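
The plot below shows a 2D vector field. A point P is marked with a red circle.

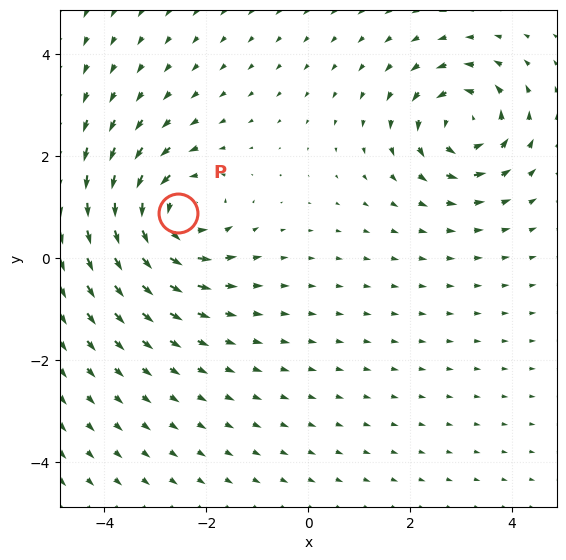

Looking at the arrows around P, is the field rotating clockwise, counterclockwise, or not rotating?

counterclockwise

Near P at (-2.6, 0.9) the arrows circulate counterclockwise. The curl (z-component) there is about +5; positive curl means counterclockwise rotation.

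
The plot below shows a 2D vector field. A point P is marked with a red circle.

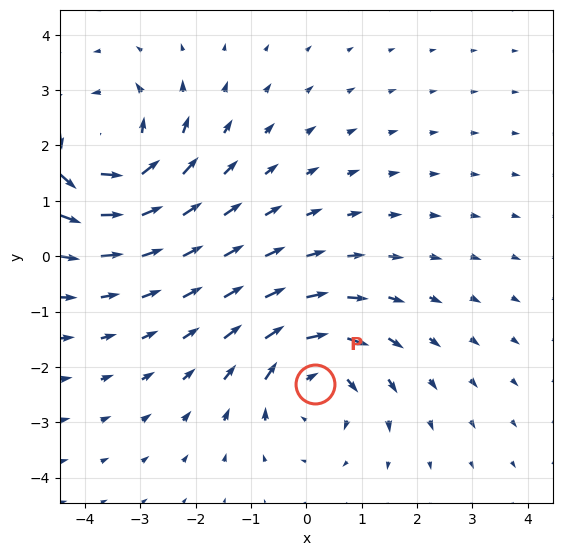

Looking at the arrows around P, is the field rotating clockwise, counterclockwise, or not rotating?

clockwise

Near P at (0.2, -2.3) the arrows circulate clockwise. The curl (z-component) there is about -4; negative curl means clockwise rotation.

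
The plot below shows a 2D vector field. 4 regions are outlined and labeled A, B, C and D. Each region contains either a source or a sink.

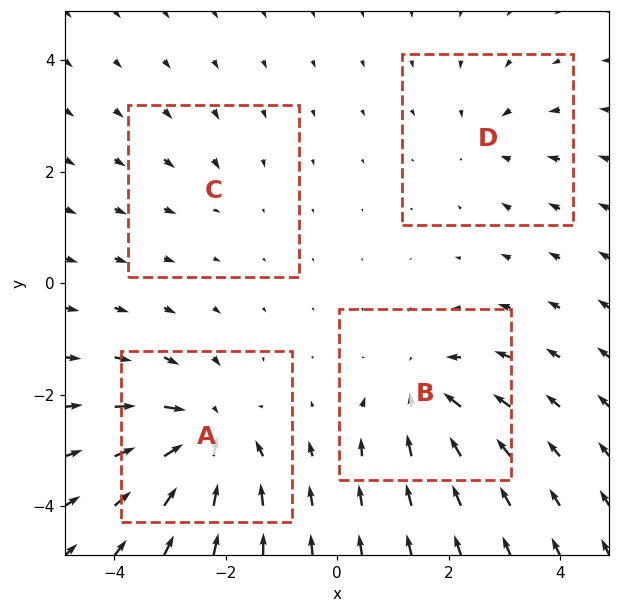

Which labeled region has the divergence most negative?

Divergence at each region's feature centre — A: about -7, B: about -5, C: about -2, D: about -3. Region A is most negative.

A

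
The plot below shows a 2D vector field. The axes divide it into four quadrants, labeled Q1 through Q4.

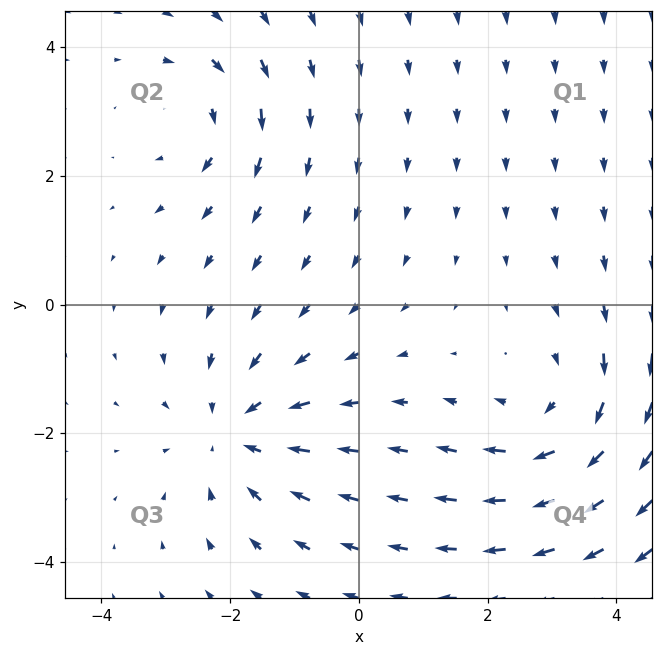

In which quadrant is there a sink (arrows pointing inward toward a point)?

Q3

The sink sits at approximately (-1.9, -2.0), which lies in quadrant Q3. The divergence there is about -4, negative as expected for a sink.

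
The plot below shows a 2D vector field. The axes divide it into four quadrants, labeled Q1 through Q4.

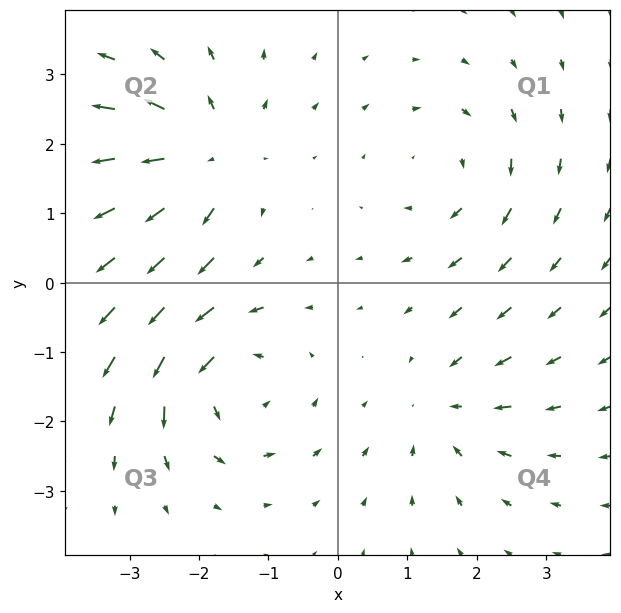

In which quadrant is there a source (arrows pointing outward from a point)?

The source sits at approximately (-1.9, 1.8), which lies in quadrant Q2. The divergence there is about +5, positive as expected for a source.

Q2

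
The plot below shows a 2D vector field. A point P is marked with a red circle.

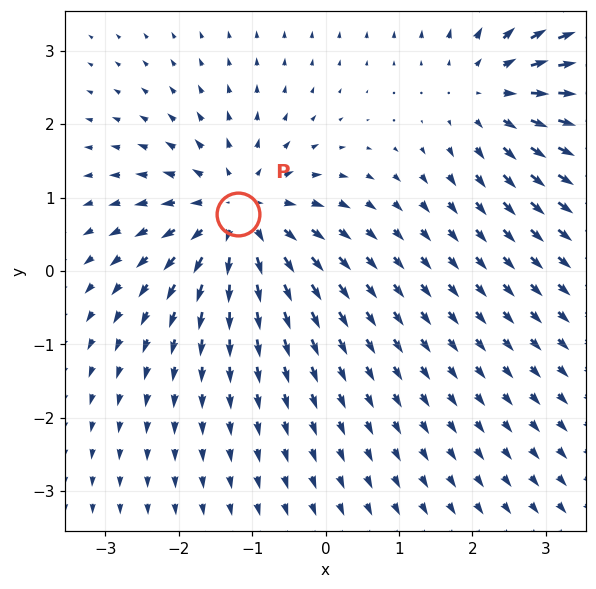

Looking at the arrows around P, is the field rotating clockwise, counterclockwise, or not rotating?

not rotating

Near P at (-1.2, 0.8) the arrows show no circulation. The curl there is ≈0.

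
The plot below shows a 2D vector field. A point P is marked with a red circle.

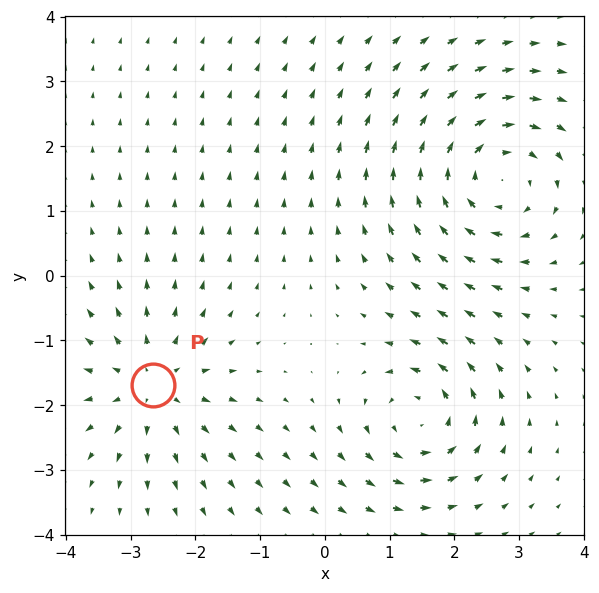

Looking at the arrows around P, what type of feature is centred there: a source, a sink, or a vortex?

source

At P (-2.7, -1.7) the arrows spread outward. Divergence about +4, curl ≈0 — positive divergence with near-zero curl is a source.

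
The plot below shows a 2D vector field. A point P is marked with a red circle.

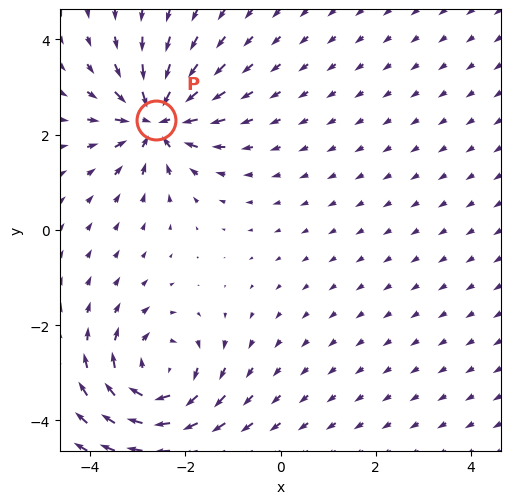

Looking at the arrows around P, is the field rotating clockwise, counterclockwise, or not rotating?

Near P at (-2.6, 2.3) the arrows show no circulation. The curl there is ≈0.

not rotating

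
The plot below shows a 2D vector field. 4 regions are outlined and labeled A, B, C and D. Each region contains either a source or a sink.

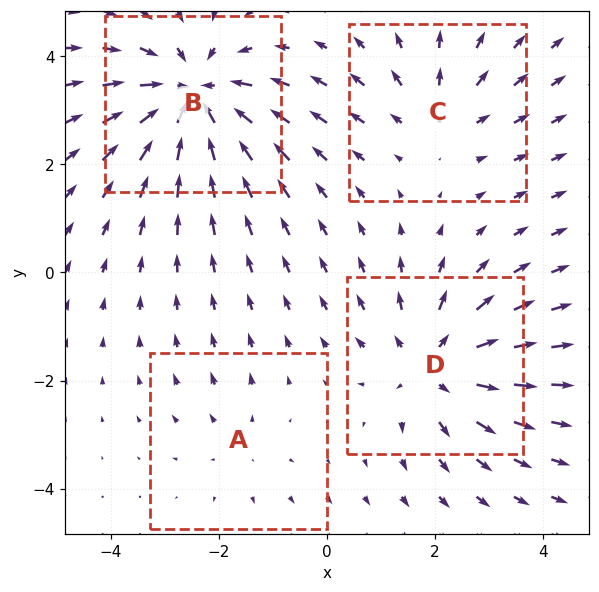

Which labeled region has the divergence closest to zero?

A

Divergence at each region's feature centre — A: about +2, B: about -6, C: about +3, D: about +4. Region A is closest to zero.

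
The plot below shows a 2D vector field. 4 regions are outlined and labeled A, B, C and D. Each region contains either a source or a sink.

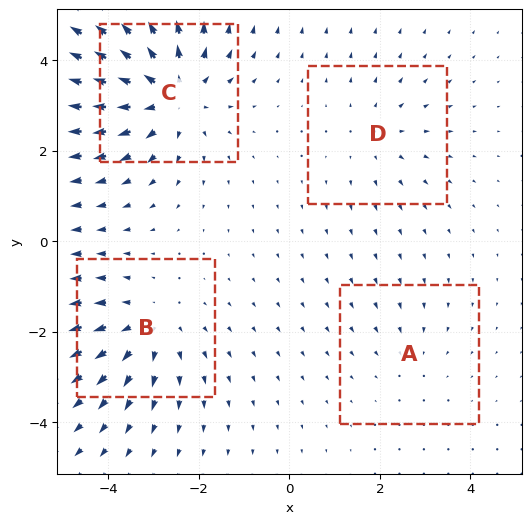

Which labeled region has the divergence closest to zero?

A

Divergence at each region's feature centre — A: about -2, B: about +4, C: about +6, D: about +3. Region A is closest to zero.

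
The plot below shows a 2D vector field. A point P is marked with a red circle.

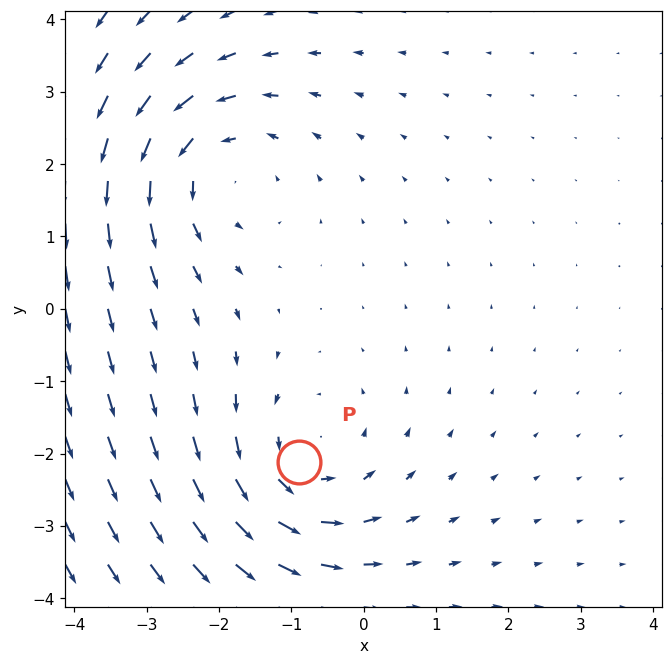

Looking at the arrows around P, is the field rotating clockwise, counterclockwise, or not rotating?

Near P at (-0.9, -2.1) the arrows circulate counterclockwise. The curl (z-component) there is about +4; positive curl means counterclockwise rotation.

counterclockwise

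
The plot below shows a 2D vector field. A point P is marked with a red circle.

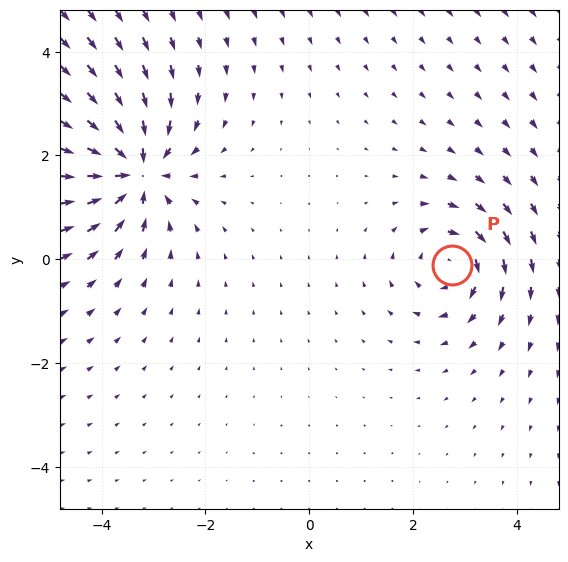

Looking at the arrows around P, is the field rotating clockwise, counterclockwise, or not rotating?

clockwise

Near P at (2.7, -0.1) the arrows circulate clockwise. The curl (z-component) there is about -4; negative curl means clockwise rotation.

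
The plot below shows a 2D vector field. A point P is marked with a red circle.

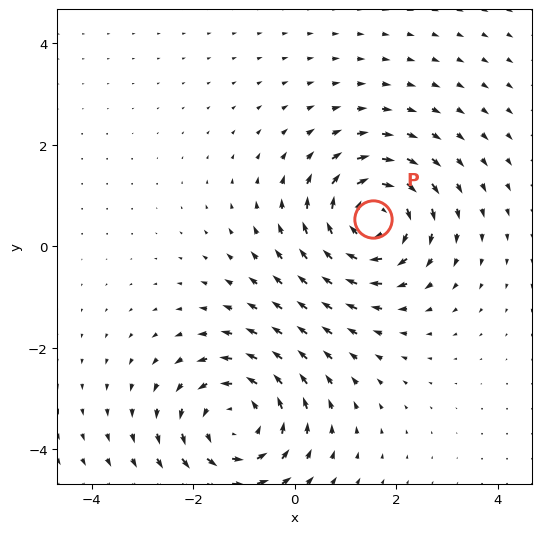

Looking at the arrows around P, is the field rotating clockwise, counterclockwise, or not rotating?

Near P at (1.5, 0.5) the arrows circulate clockwise. The curl (z-component) there is about -4; negative curl means clockwise rotation.

clockwise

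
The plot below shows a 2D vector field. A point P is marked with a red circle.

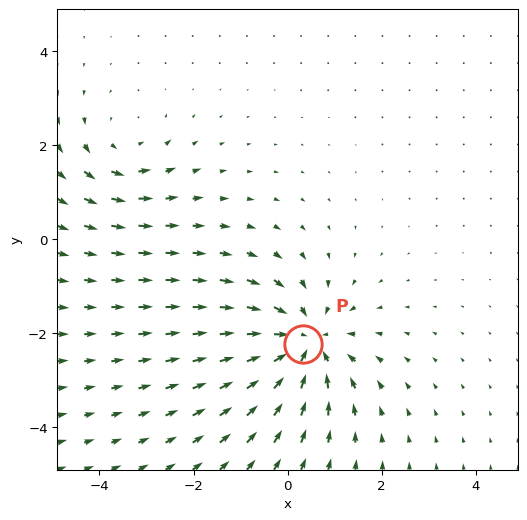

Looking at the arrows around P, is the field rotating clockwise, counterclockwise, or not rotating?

Near P at (0.3, -2.2) the arrows show no circulation. The curl there is ≈0.

not rotating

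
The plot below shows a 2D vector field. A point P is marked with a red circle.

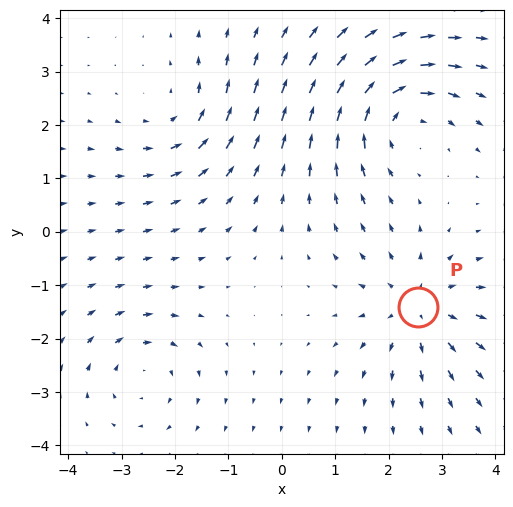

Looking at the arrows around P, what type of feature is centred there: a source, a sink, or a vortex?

At P (2.6, -1.4) the arrows spread outward. Divergence about +4, curl ≈0 — positive divergence with near-zero curl is a source.

source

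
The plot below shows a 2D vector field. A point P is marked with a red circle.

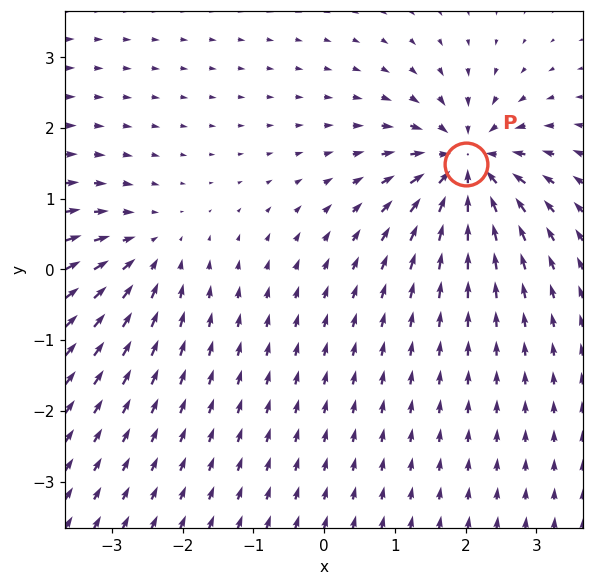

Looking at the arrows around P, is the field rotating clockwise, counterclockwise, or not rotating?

Near P at (2.0, 1.5) the arrows show no circulation. The curl there is ≈0.

not rotating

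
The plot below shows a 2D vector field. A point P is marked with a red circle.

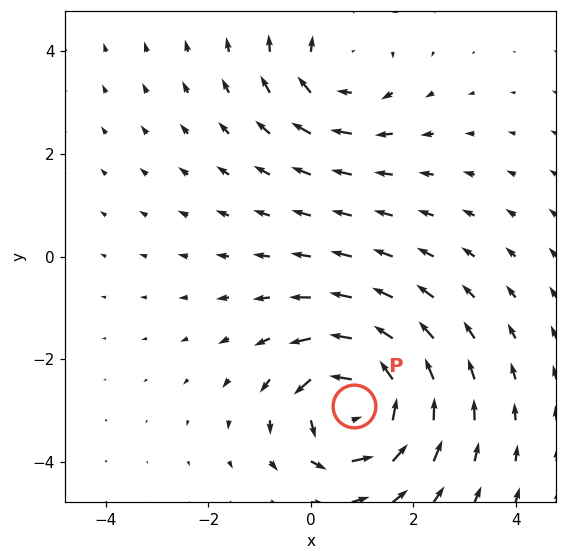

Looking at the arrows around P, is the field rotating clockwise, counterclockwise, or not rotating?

Near P at (0.8, -2.9) the arrows circulate counterclockwise. The curl (z-component) there is about +4; positive curl means counterclockwise rotation.

counterclockwise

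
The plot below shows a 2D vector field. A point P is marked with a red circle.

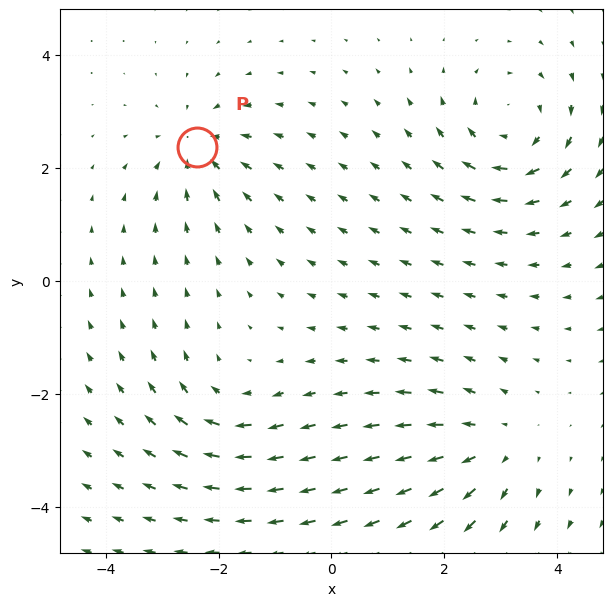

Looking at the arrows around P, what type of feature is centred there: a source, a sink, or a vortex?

At P (-2.4, 2.4) the arrows converge inward. Divergence about -4, curl ≈0 — negative divergence with near-zero curl is a sink.

sink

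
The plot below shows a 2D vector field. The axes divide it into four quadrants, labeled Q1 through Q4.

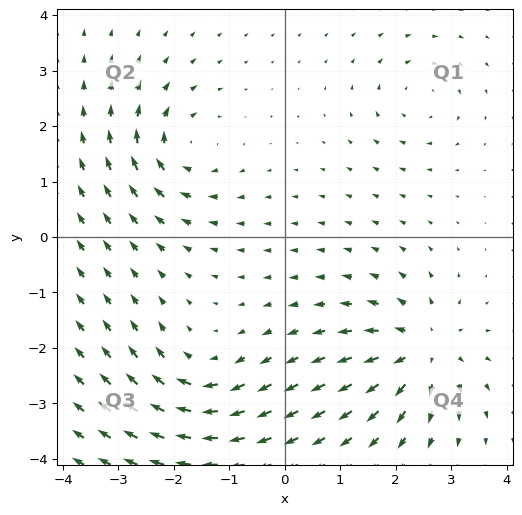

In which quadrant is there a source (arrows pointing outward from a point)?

The source sits at approximately (2.5, -2.0), which lies in quadrant Q4. The divergence there is about +6, positive as expected for a source.

Q4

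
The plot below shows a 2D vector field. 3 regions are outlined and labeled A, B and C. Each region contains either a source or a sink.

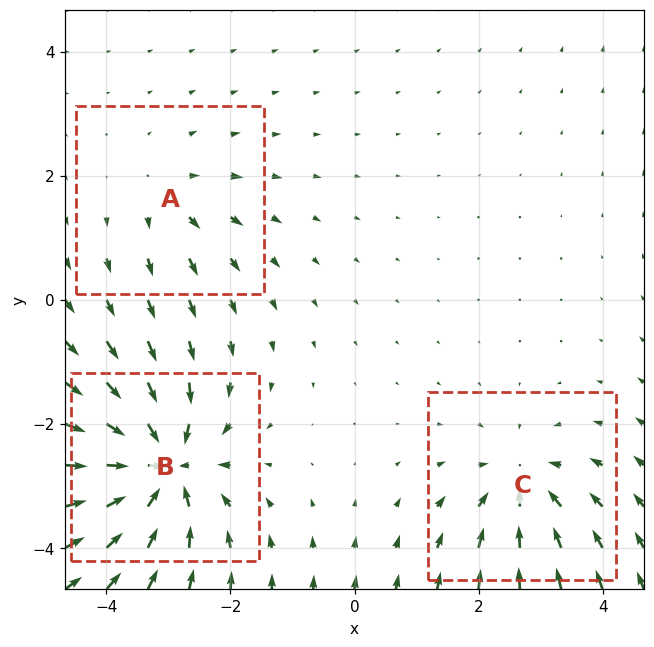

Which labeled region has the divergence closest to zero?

Divergence at each region's feature centre — A: about +2, B: about -6, C: about -4. Region A is closest to zero.

A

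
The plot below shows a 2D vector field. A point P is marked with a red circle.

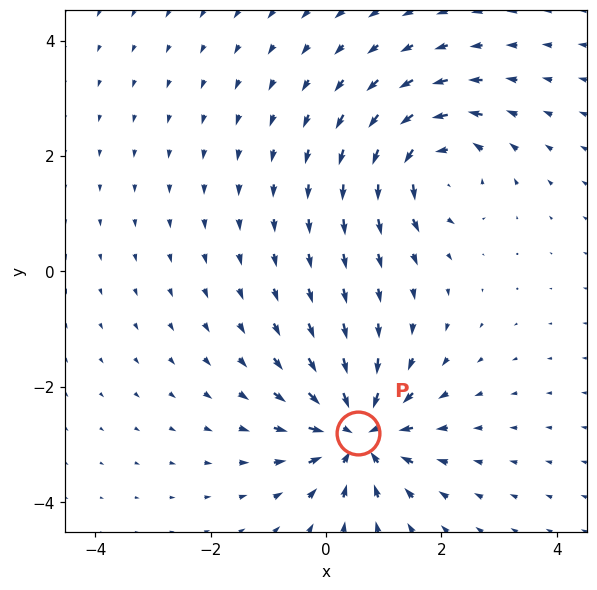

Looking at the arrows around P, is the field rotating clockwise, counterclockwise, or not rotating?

Near P at (0.6, -2.8) the arrows show no circulation. The curl there is ≈0.

not rotating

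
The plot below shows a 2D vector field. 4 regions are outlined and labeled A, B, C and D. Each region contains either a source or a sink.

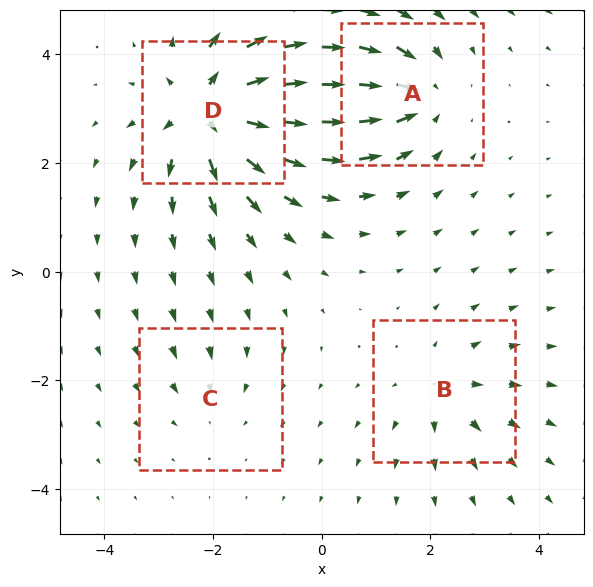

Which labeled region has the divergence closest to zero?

C

Divergence at each region's feature centre — A: about -5, B: about +4, C: about -2, D: about +8. Region C is closest to zero.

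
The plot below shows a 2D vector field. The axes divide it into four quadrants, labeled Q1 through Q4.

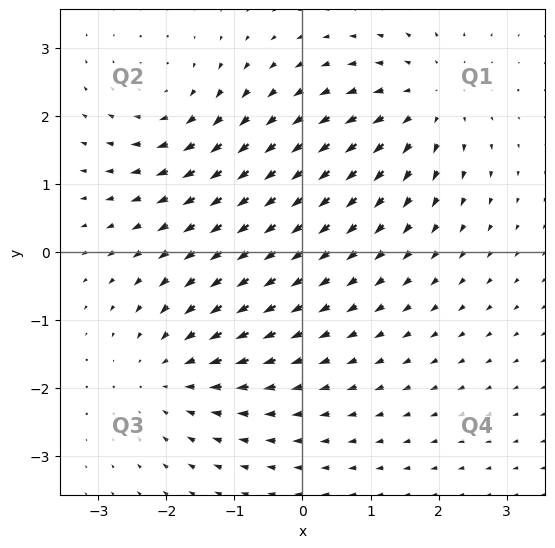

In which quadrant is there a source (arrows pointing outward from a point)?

The source sits at approximately (1.8, 2.2), which lies in quadrant Q1. The divergence there is about +3, positive as expected for a source.

Q1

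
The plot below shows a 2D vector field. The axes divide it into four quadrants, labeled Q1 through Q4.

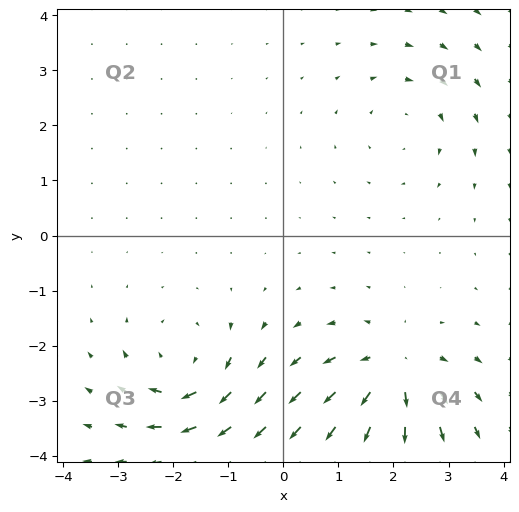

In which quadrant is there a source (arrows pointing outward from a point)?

Q4

The source sits at approximately (2.0, -2.5), which lies in quadrant Q4. The divergence there is about +5, positive as expected for a source.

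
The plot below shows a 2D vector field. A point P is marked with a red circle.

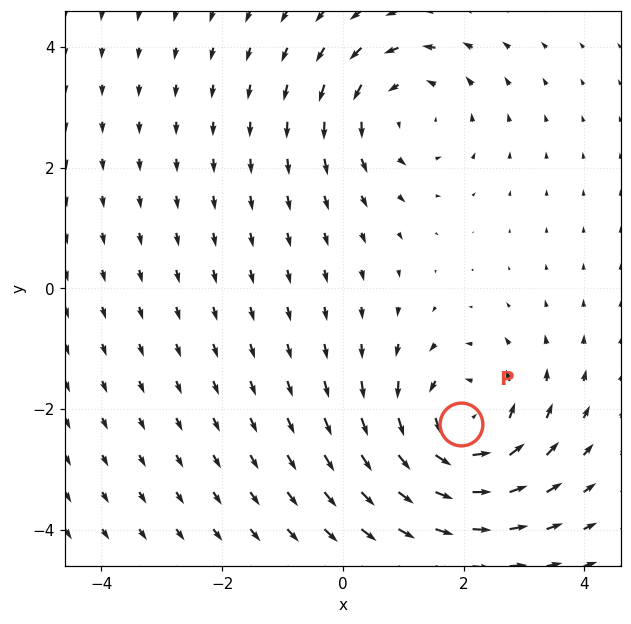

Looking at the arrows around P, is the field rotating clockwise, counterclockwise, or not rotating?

counterclockwise

Near P at (1.9, -2.2) the arrows circulate counterclockwise. The curl (z-component) there is about +4; positive curl means counterclockwise rotation.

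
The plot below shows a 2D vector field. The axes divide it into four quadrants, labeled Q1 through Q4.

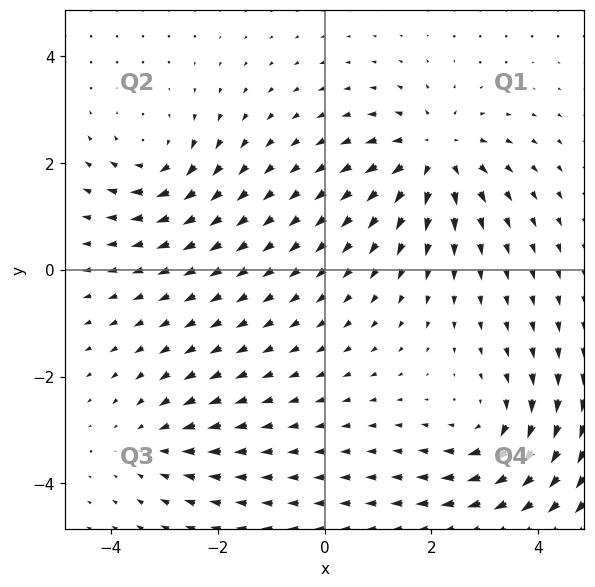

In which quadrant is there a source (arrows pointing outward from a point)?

Q1

The source sits at approximately (2.1, 2.2), which lies in quadrant Q1. The divergence there is about +5, positive as expected for a source.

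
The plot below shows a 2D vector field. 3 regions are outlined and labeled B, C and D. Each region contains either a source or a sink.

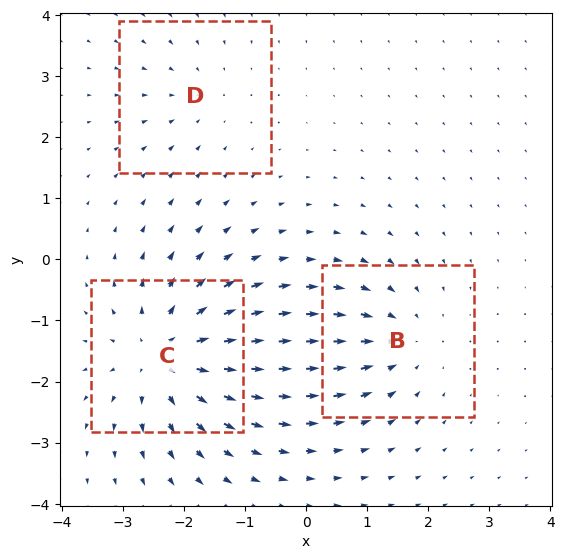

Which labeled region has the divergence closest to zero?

D

Divergence at each region's feature centre — B: about -3, C: about +5, D: about -2. Region D is closest to zero.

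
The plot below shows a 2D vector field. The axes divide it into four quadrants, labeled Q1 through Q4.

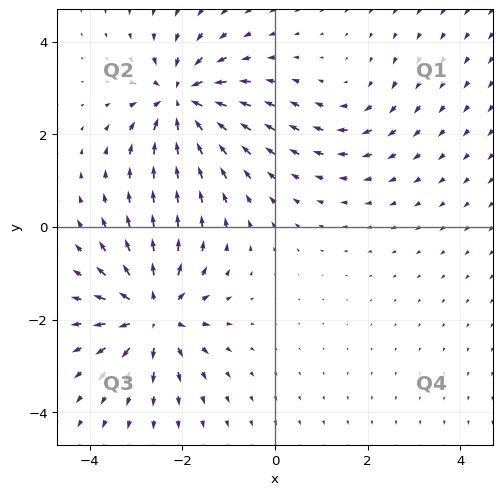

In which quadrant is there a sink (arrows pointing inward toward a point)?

The sink sits at approximately (-2.0, 2.7), which lies in quadrant Q2. The divergence there is about -6, negative as expected for a sink.

Q2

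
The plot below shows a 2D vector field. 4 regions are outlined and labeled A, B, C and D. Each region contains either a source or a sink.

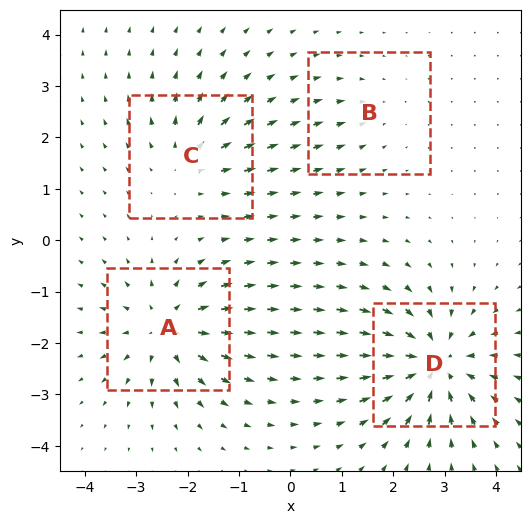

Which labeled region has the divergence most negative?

D

Divergence at each region's feature centre — A: about +6, B: about -2, C: about +4, D: about -8. Region D is most negative.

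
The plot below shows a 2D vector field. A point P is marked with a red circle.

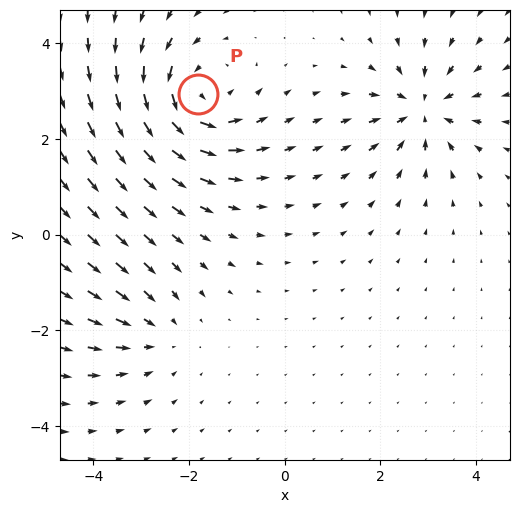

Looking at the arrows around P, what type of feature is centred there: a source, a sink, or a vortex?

At P (-1.8, 2.9) the arrows circulate counterclockwise. Divergence ≈0, curl about +5 — near-zero divergence with nonzero curl is a vortex.

vortex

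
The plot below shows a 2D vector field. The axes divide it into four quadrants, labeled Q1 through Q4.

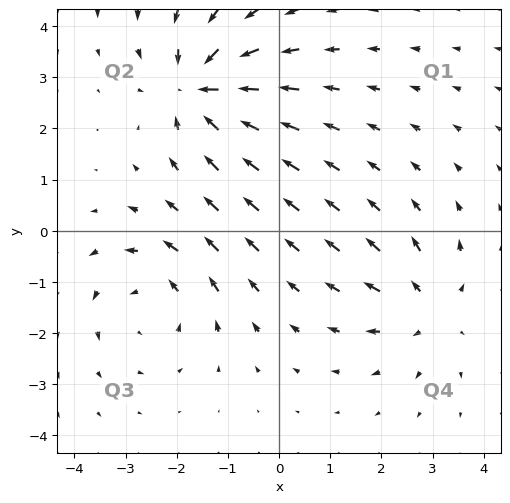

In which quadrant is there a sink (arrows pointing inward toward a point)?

Q2

The sink sits at approximately (-1.5, 2.8), which lies in quadrant Q2. The divergence there is about -6, negative as expected for a sink.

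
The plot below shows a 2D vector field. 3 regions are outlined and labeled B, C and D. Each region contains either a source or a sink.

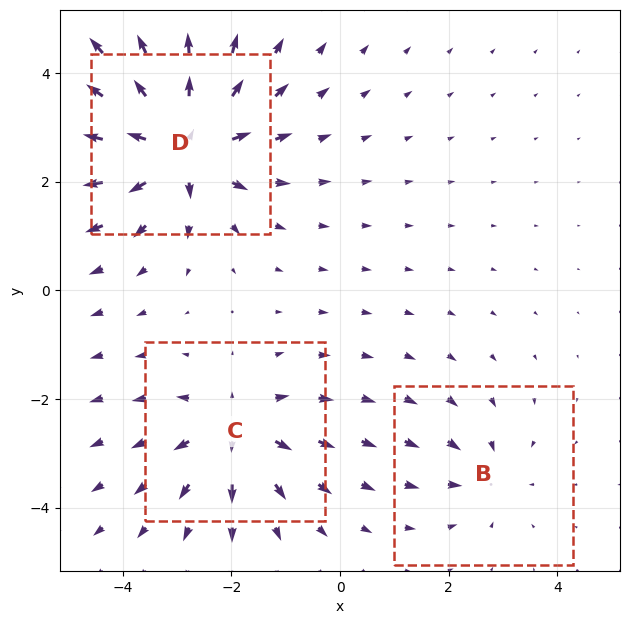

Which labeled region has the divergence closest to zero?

B

Divergence at each region's feature centre — B: about -2, C: about +4, D: about +6. Region B is closest to zero.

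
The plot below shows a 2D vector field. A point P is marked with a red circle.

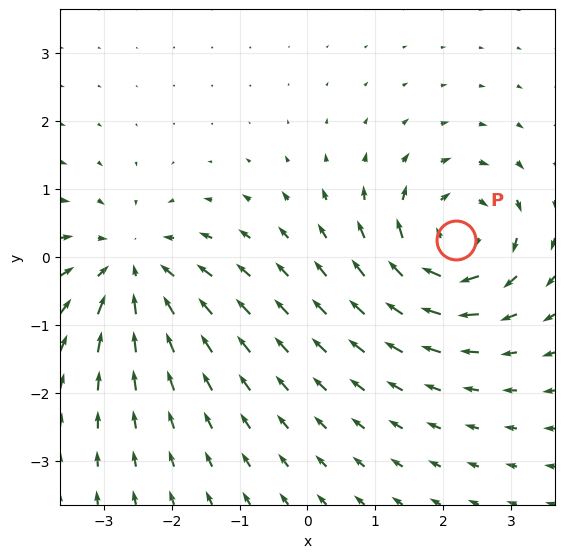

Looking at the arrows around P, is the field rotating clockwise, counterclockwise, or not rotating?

Near P at (2.2, 0.2) the arrows circulate clockwise. The curl (z-component) there is about -7; negative curl means clockwise rotation.

clockwise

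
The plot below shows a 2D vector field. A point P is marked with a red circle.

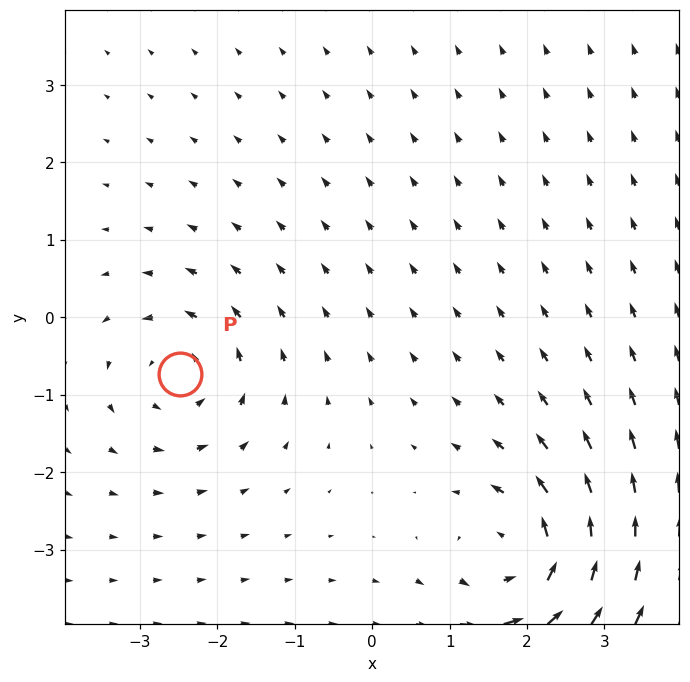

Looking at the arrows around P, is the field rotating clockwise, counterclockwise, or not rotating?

counterclockwise

Near P at (-2.5, -0.7) the arrows circulate counterclockwise. The curl (z-component) there is about +4; positive curl means counterclockwise rotation.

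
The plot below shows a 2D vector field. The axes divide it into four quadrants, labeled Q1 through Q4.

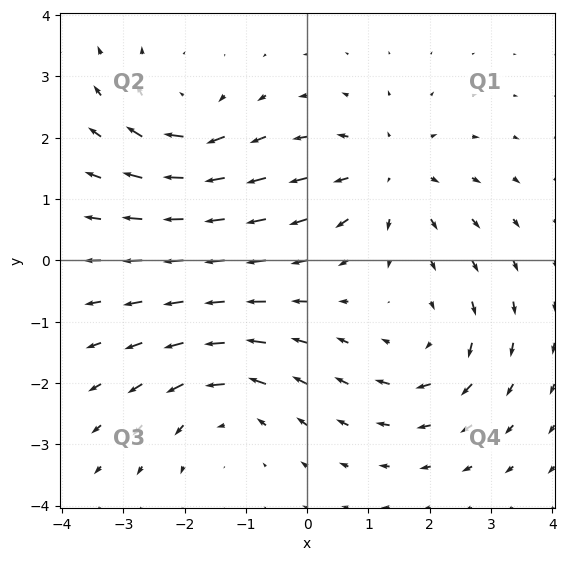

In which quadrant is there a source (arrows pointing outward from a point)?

The source sits at approximately (1.3, 1.4), which lies in quadrant Q1. The divergence there is about +3, positive as expected for a source.

Q1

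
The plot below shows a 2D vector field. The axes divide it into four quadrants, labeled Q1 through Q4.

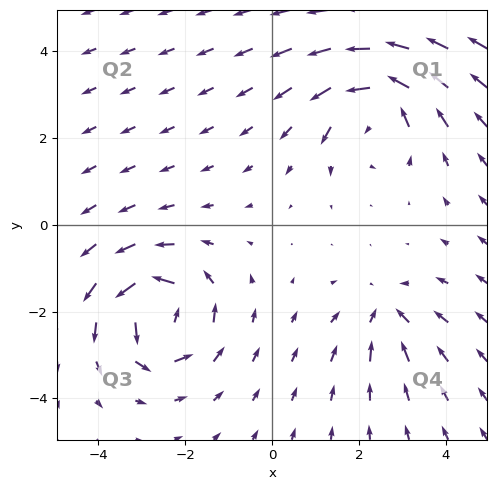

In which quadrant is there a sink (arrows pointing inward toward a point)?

The sink sits at approximately (2.6, -2.0), which lies in quadrant Q4. The divergence there is about -3, negative as expected for a sink.

Q4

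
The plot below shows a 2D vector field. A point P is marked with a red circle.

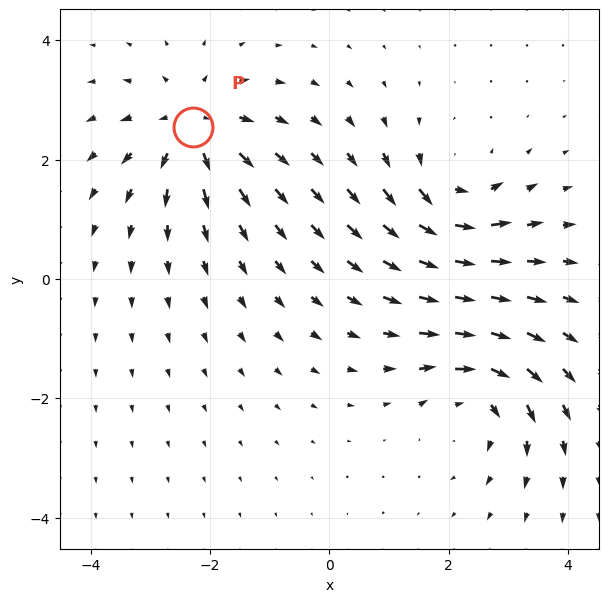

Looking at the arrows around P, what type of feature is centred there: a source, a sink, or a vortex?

source

At P (-2.3, 2.6) the arrows spread outward. Divergence about +6, curl ≈0 — positive divergence with near-zero curl is a source.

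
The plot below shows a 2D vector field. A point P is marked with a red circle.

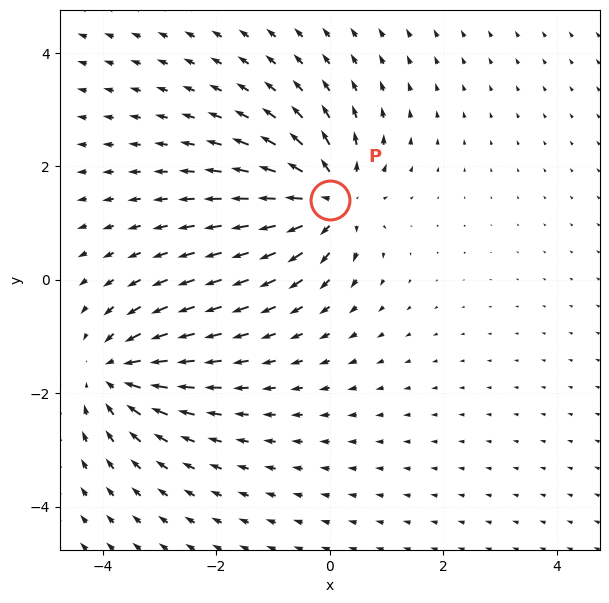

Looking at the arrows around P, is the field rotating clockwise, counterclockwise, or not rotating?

Near P at (0.0, 1.4) the arrows show no circulation. The curl there is ≈0.

not rotating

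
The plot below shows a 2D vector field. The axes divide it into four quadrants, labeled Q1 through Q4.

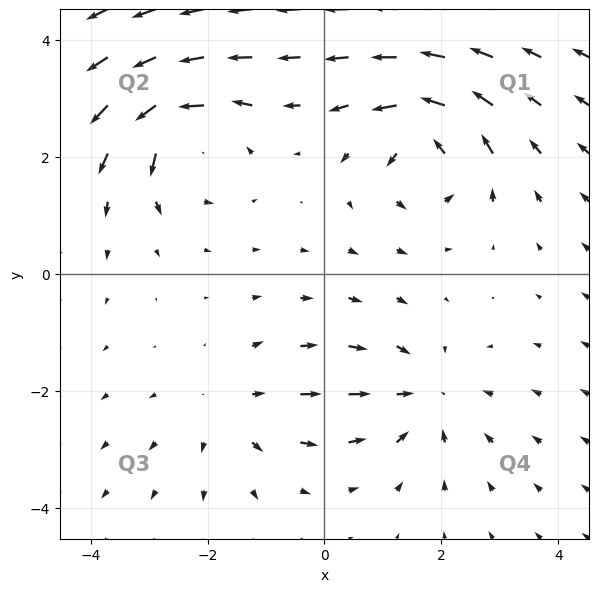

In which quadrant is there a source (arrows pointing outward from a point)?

Q3

The source sits at approximately (-1.6, -2.3), which lies in quadrant Q3. The divergence there is about +2, positive as expected for a source.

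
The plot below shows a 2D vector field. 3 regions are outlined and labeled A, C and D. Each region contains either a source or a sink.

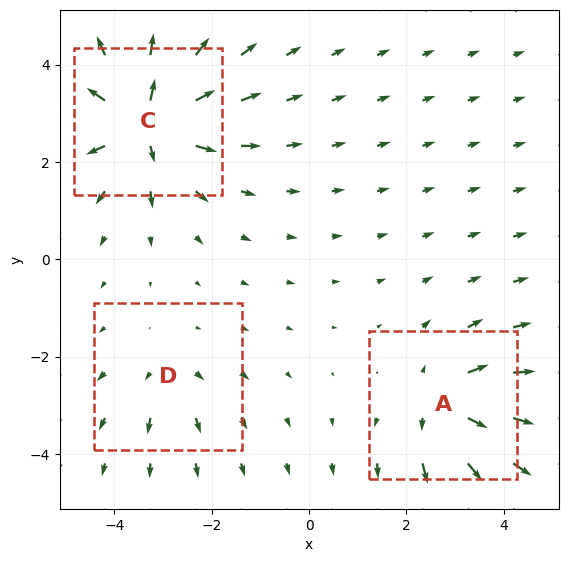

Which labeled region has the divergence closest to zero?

Divergence at each region's feature centre — A: about +4, C: about +6, D: about +2. Region D is closest to zero.

D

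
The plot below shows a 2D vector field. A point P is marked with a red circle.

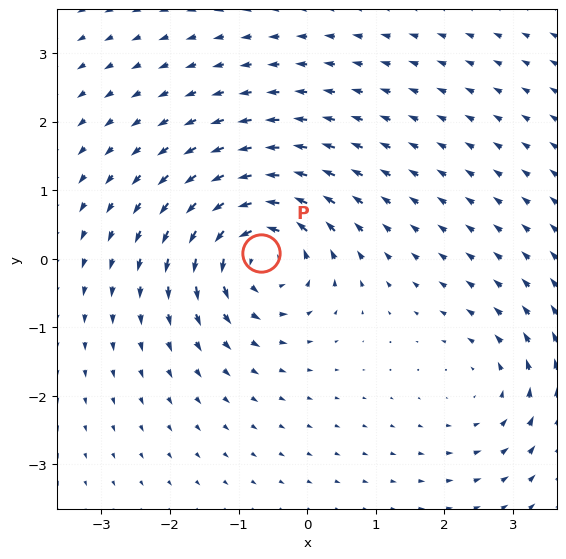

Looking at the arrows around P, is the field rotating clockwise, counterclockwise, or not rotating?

Near P at (-0.7, 0.1) the arrows circulate counterclockwise. The curl (z-component) there is about +6; positive curl means counterclockwise rotation.

counterclockwise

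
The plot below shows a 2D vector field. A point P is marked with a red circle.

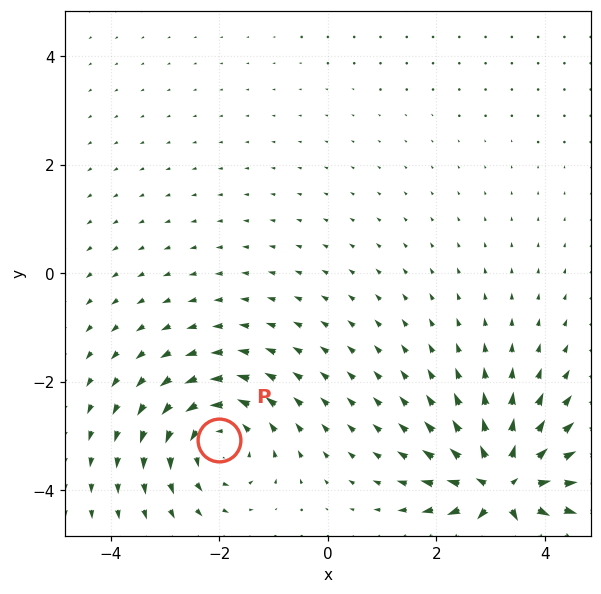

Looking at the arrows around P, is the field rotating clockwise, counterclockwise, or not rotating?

Near P at (-2.0, -3.1) the arrows circulate counterclockwise. The curl (z-component) there is about +4; positive curl means counterclockwise rotation.

counterclockwise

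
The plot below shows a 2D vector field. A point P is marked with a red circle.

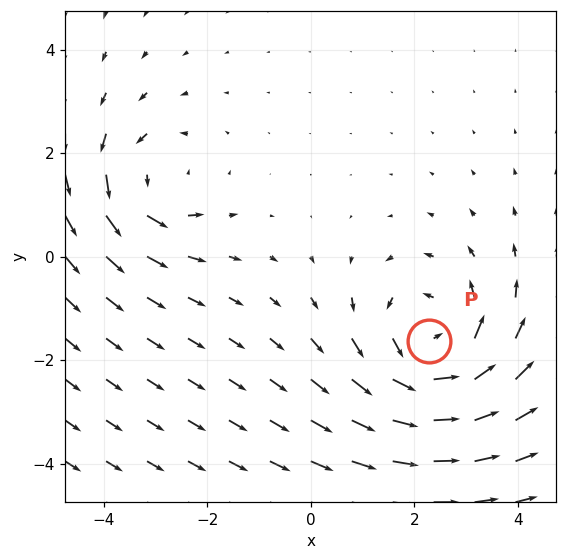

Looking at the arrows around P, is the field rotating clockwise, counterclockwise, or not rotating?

Near P at (2.3, -1.6) the arrows circulate counterclockwise. The curl (z-component) there is about +4; positive curl means counterclockwise rotation.

counterclockwise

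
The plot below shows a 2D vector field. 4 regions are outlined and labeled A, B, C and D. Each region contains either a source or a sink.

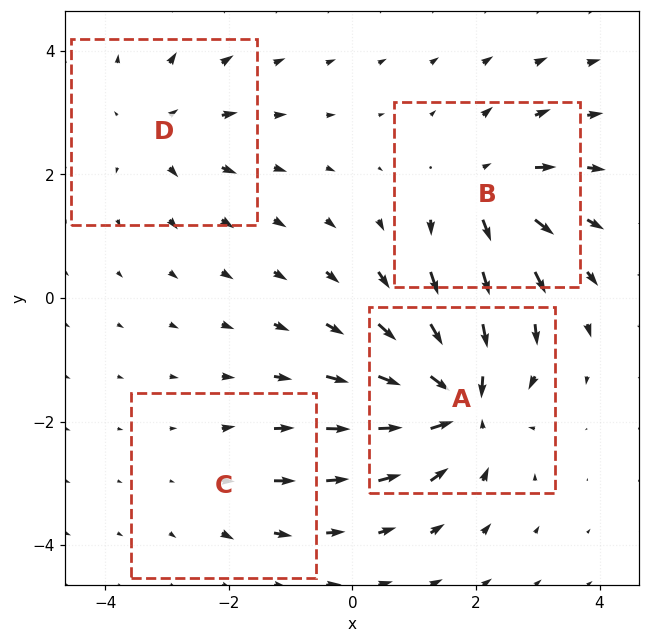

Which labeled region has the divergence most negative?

A

Divergence at each region's feature centre — A: about -9, B: about +6, C: about +2, D: about +4. Region A is most negative.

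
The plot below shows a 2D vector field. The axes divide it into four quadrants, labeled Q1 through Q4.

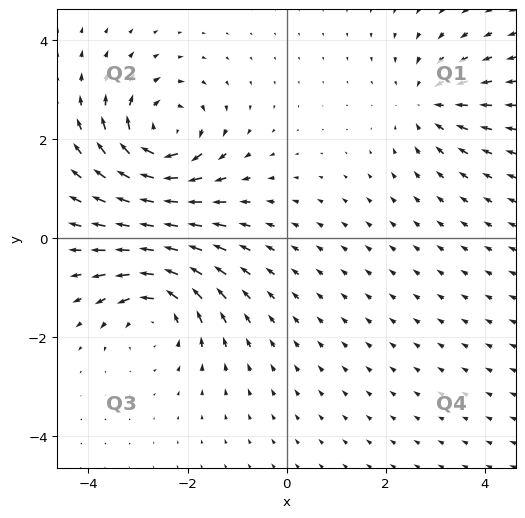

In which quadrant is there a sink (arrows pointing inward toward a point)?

Q1

The sink sits at approximately (2.9, 2.7), which lies in quadrant Q1. The divergence there is about -4, negative as expected for a sink.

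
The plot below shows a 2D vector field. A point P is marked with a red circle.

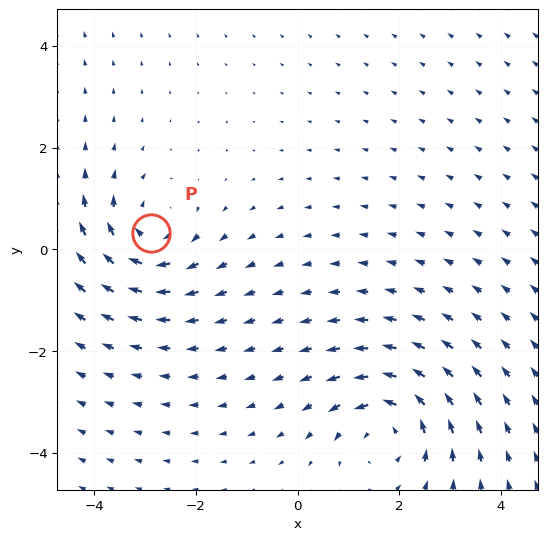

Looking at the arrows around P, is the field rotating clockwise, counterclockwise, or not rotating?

Near P at (-2.9, 0.3) the arrows circulate clockwise. The curl (z-component) there is about -3; negative curl means clockwise rotation.

clockwise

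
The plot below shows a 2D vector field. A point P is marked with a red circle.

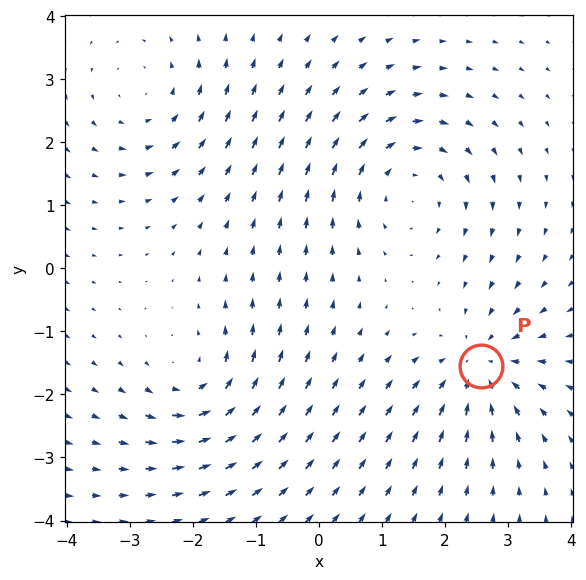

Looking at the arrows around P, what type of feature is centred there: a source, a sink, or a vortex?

At P (2.6, -1.6) the arrows converge inward. Divergence about -4, curl ≈0 — negative divergence with near-zero curl is a sink.

sink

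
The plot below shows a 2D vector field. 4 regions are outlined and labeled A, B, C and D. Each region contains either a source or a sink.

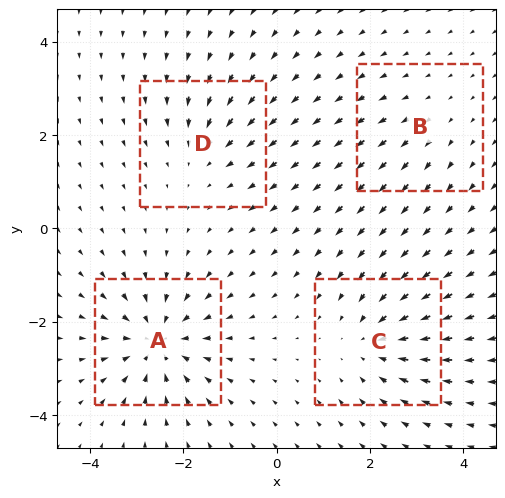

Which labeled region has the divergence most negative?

Divergence at each region's feature centre — A: about -7, B: about +2, C: about -5, D: about -3. Region A is most negative.

A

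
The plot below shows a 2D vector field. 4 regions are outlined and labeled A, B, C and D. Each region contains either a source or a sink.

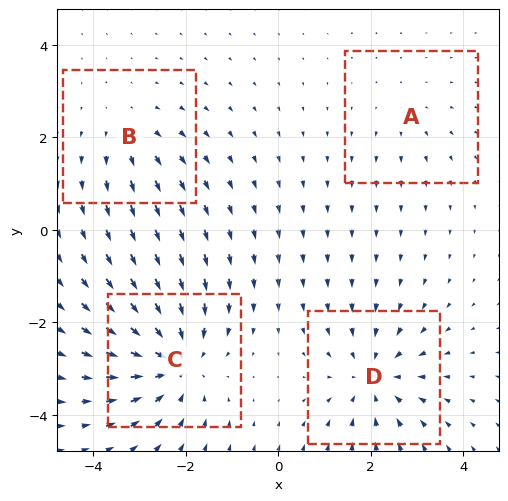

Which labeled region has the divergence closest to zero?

A

Divergence at each region's feature centre — A: about +2, B: about +3, C: about -6, D: about -5. Region A is closest to zero.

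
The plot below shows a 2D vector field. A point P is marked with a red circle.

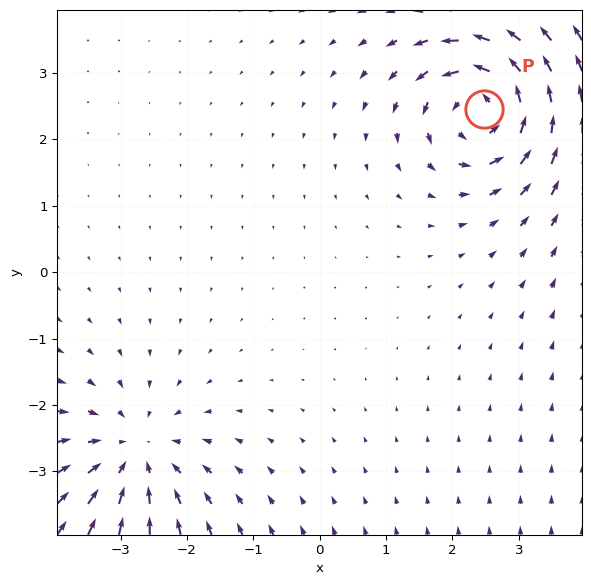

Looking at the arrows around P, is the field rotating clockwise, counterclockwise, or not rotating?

counterclockwise

Near P at (2.5, 2.5) the arrows circulate counterclockwise. The curl (z-component) there is about +6; positive curl means counterclockwise rotation.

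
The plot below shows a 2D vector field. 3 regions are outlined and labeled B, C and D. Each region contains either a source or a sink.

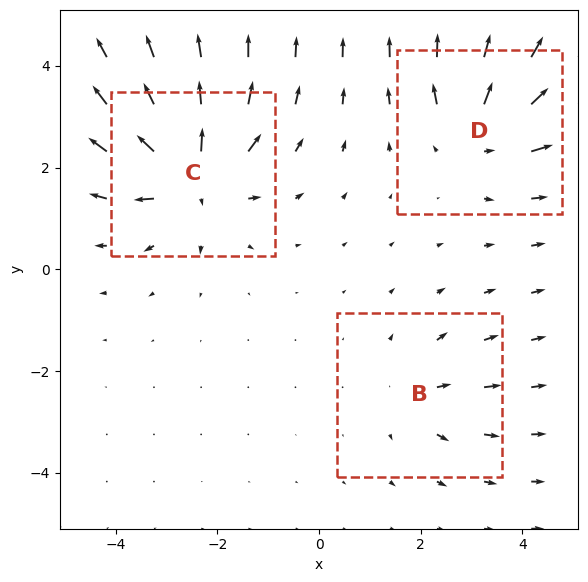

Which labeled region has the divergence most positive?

C

Divergence at each region's feature centre — B: about +3, C: about +6, D: about +4. Region C is most positive.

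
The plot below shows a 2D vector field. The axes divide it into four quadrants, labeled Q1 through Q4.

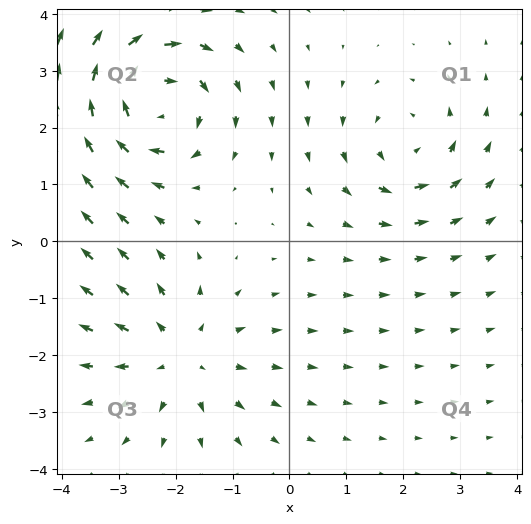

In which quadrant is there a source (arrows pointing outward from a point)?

Q3

The source sits at approximately (-1.9, -2.0), which lies in quadrant Q3. The divergence there is about +3, positive as expected for a source.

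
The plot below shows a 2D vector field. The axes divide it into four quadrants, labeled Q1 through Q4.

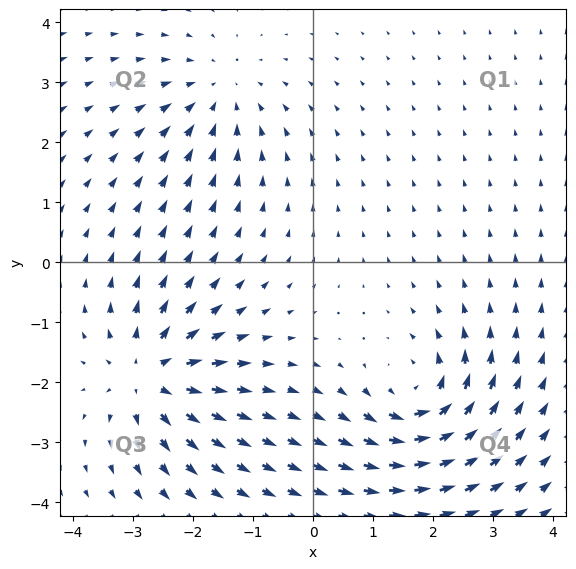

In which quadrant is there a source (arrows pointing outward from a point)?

Q3

The source sits at approximately (-2.7, -1.9), which lies in quadrant Q3. The divergence there is about +5, positive as expected for a source.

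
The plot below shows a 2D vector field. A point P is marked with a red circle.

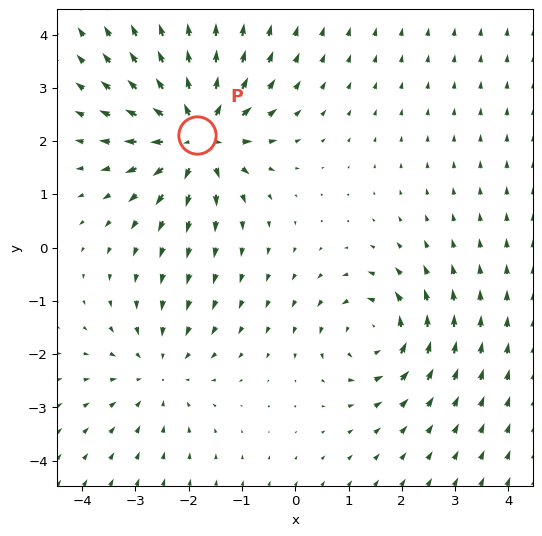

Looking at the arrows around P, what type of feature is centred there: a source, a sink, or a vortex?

At P (-1.8, 2.1) the arrows spread outward. Divergence about +5, curl ≈0 — positive divergence with near-zero curl is a source.

source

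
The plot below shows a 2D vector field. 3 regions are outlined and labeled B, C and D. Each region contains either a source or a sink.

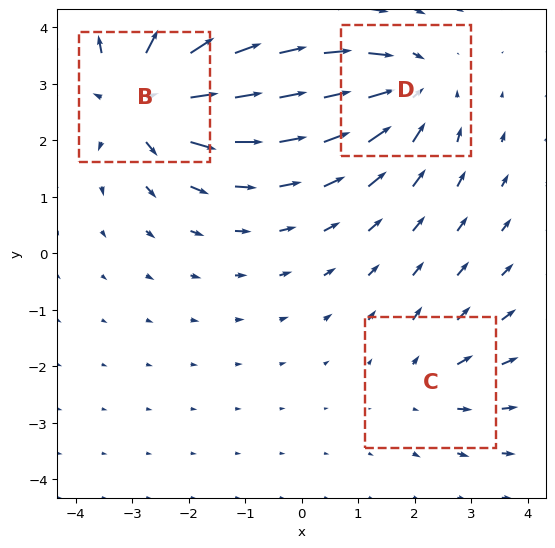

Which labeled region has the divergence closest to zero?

C

Divergence at each region's feature centre — B: about +5, C: about +2, D: about -3. Region C is closest to zero.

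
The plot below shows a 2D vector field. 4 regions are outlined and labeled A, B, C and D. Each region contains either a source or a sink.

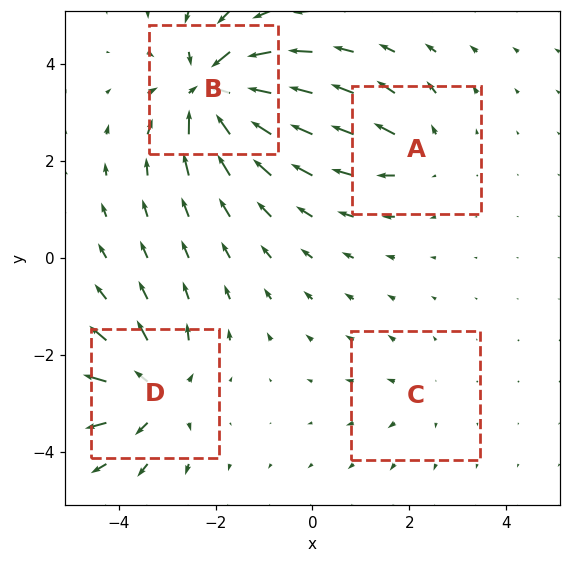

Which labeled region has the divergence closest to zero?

C

Divergence at each region's feature centre — A: about +4, B: about -8, C: about +2, D: about +6. Region C is closest to zero.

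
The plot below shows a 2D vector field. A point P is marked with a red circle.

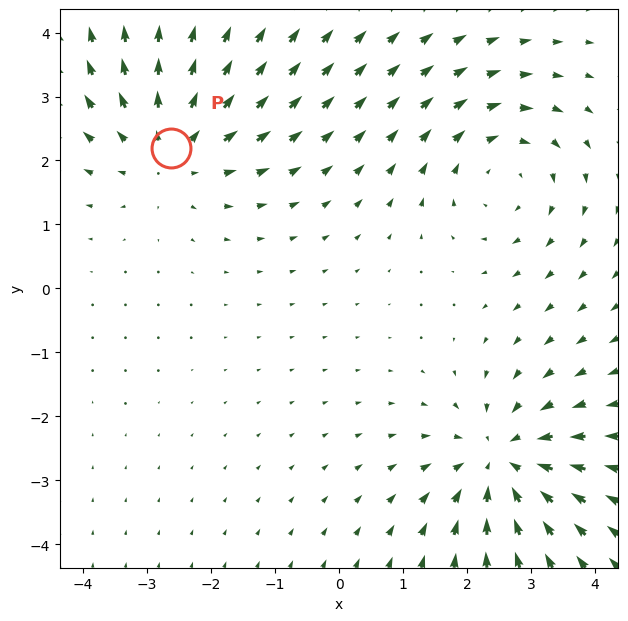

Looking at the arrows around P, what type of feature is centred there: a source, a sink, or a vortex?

source

At P (-2.6, 2.2) the arrows spread outward. Divergence about +3, curl ≈0 — positive divergence with near-zero curl is a source.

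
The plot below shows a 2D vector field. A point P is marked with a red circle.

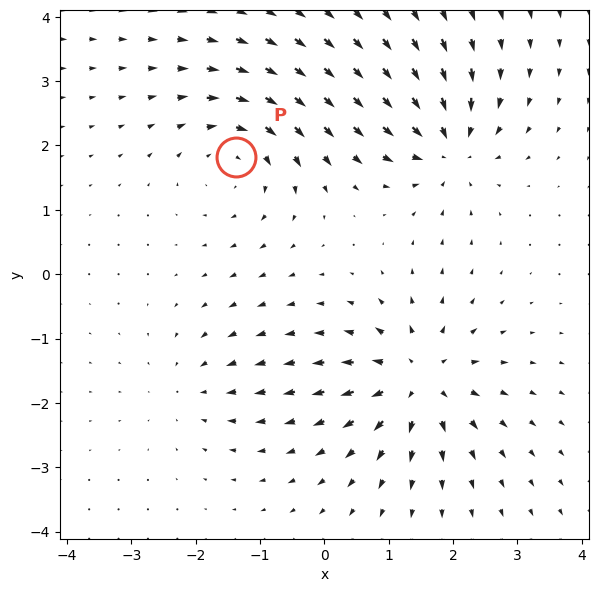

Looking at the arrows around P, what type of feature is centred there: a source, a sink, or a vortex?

At P (-1.4, 1.8) the arrows circulate clockwise. Divergence ≈0, curl about -4 — near-zero divergence with nonzero curl is a vortex.

vortex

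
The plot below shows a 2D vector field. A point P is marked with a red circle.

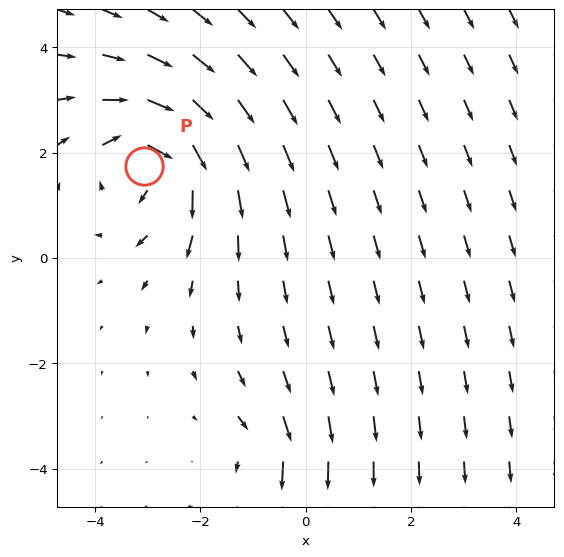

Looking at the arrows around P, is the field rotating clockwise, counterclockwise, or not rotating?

clockwise

Near P at (-3.1, 1.7) the arrows circulate clockwise. The curl (z-component) there is about -5; negative curl means clockwise rotation.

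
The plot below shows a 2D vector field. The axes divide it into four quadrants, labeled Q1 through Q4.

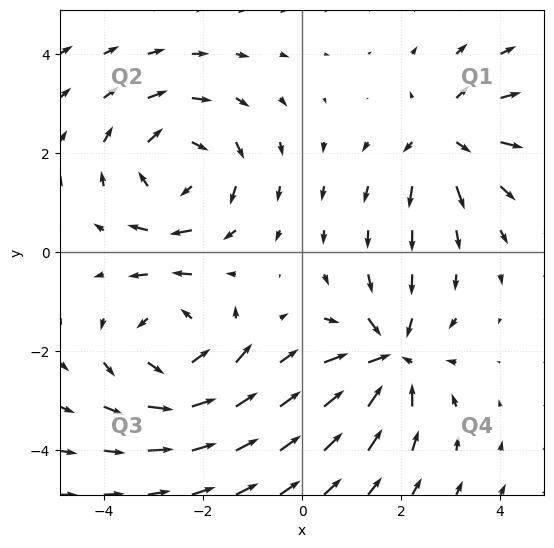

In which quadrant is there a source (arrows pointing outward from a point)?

Q1

The source sits at approximately (2.9, 2.4), which lies in quadrant Q1. The divergence there is about +4, positive as expected for a source.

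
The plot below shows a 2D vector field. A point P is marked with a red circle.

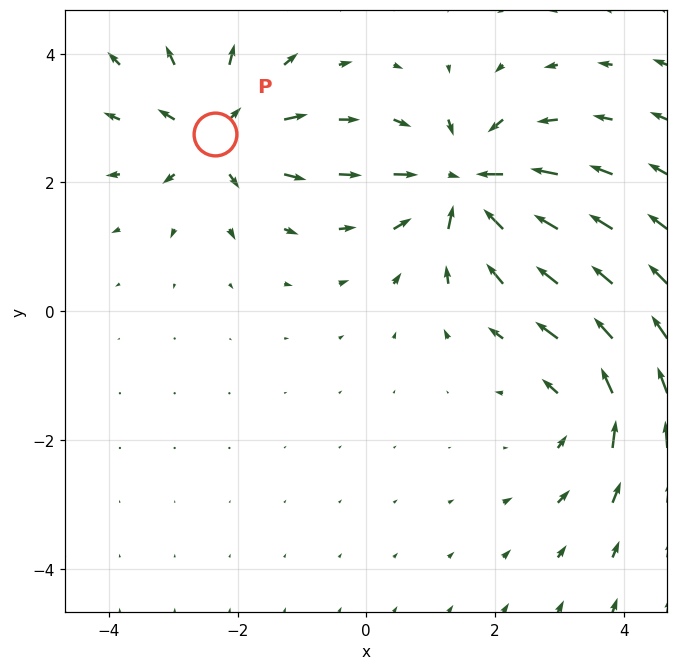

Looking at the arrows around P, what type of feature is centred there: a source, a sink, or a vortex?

At P (-2.3, 2.8) the arrows spread outward. Divergence about +5, curl ≈0 — positive divergence with near-zero curl is a source.

source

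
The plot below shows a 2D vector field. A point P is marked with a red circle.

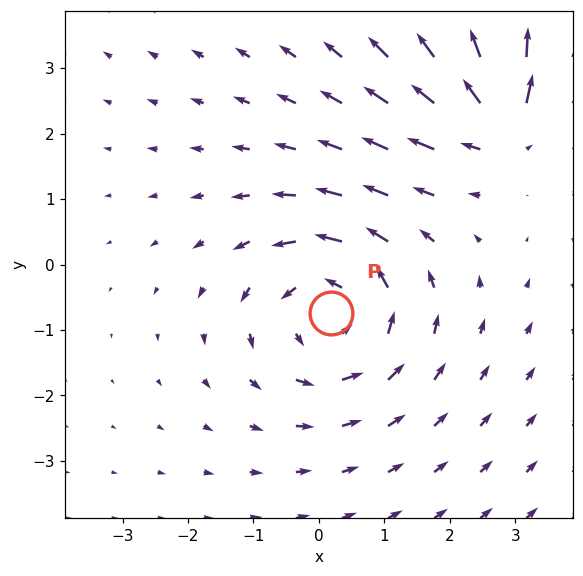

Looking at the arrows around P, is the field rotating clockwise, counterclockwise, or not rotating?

Near P at (0.2, -0.7) the arrows circulate counterclockwise. The curl (z-component) there is about +4; positive curl means counterclockwise rotation.

counterclockwise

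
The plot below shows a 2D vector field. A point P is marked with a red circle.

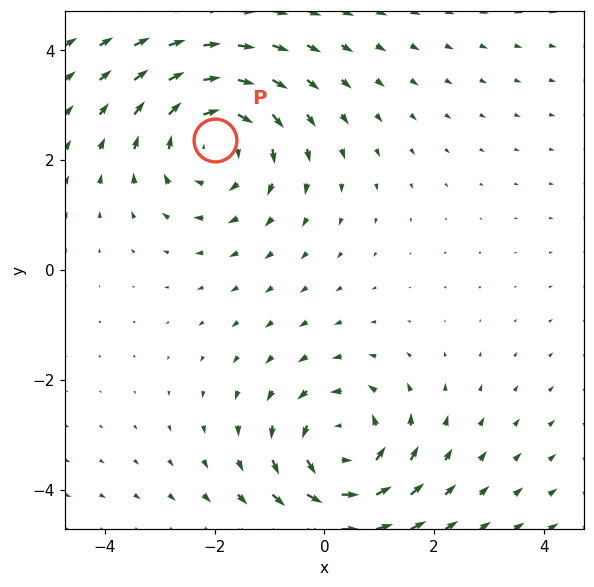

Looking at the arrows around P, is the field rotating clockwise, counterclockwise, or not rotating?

Near P at (-2.0, 2.4) the arrows circulate clockwise. The curl (z-component) there is about -4; negative curl means clockwise rotation.

clockwise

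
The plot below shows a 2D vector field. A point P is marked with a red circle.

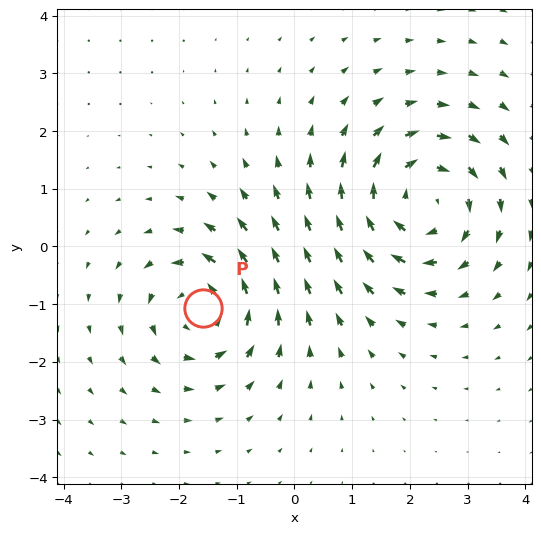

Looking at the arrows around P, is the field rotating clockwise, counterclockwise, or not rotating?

Near P at (-1.6, -1.1) the arrows circulate counterclockwise. The curl (z-component) there is about +4; positive curl means counterclockwise rotation.

counterclockwise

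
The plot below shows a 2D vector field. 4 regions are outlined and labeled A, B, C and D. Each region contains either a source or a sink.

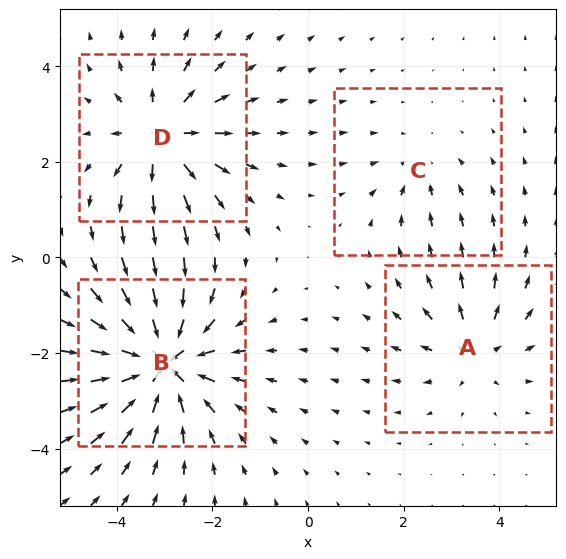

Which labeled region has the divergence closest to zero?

C

Divergence at each region's feature centre — A: about +4, B: about -7, C: about -2, D: about +5. Region C is closest to zero.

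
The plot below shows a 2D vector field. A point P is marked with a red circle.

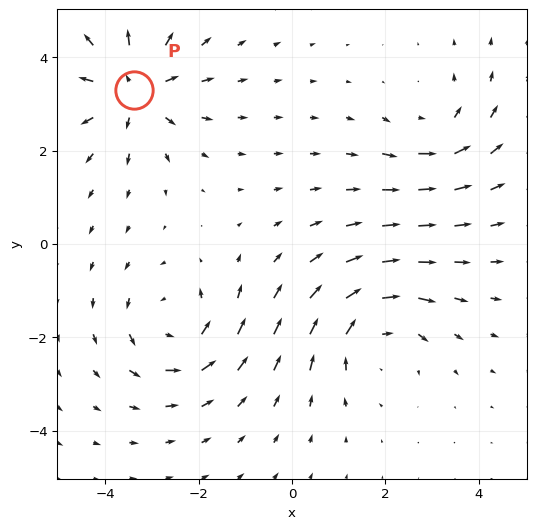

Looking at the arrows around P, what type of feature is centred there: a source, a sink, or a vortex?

At P (-3.4, 3.3) the arrows spread outward. Divergence about +5, curl ≈0 — positive divergence with near-zero curl is a source.

source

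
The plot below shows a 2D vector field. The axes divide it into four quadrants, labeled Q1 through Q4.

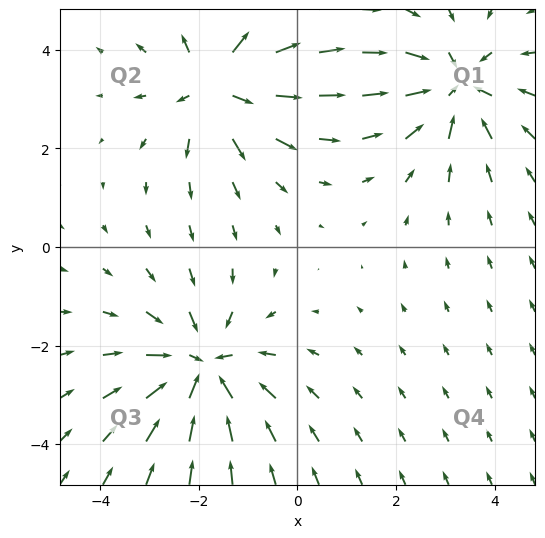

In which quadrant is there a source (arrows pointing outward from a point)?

Q2

The source sits at approximately (-1.6, 3.3), which lies in quadrant Q2. The divergence there is about +4, positive as expected for a source.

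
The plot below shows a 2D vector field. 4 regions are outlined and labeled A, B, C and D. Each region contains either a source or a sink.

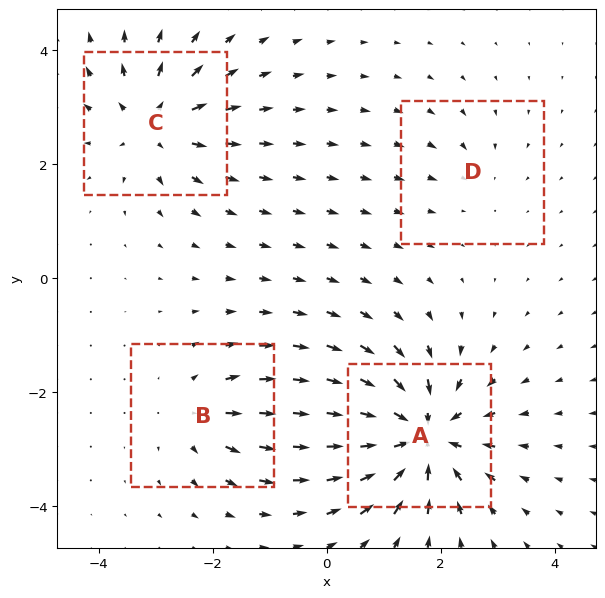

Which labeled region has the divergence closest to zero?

Divergence at each region's feature centre — A: about -8, B: about +4, C: about +6, D: about -2. Region D is closest to zero.

D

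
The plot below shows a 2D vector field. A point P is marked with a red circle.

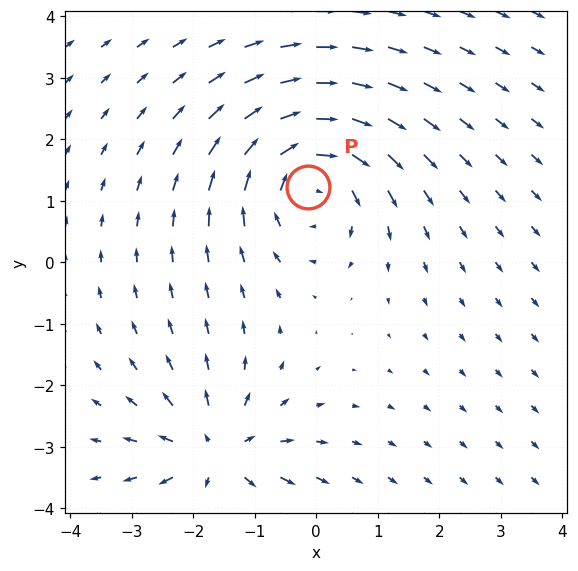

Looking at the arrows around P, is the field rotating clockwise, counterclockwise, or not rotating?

Near P at (-0.1, 1.2) the arrows circulate clockwise. The curl (z-component) there is about -4; negative curl means clockwise rotation.

clockwise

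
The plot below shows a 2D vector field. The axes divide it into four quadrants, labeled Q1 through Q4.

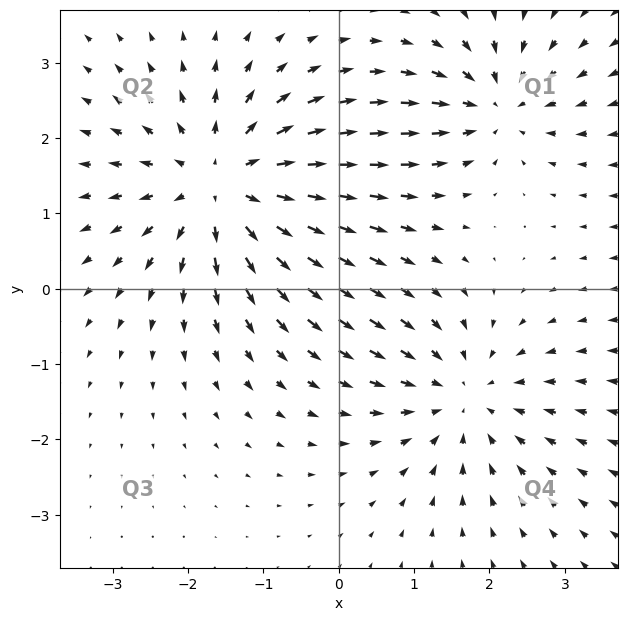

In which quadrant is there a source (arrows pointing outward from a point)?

The source sits at approximately (-1.5, 1.4), which lies in quadrant Q2. The divergence there is about +5, positive as expected for a source.

Q2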